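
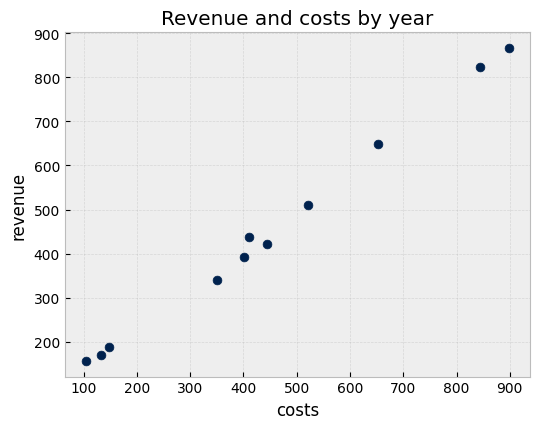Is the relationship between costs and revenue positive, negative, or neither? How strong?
Points are positively correlated; strong (|r| ≈ 1.0).

positive, strong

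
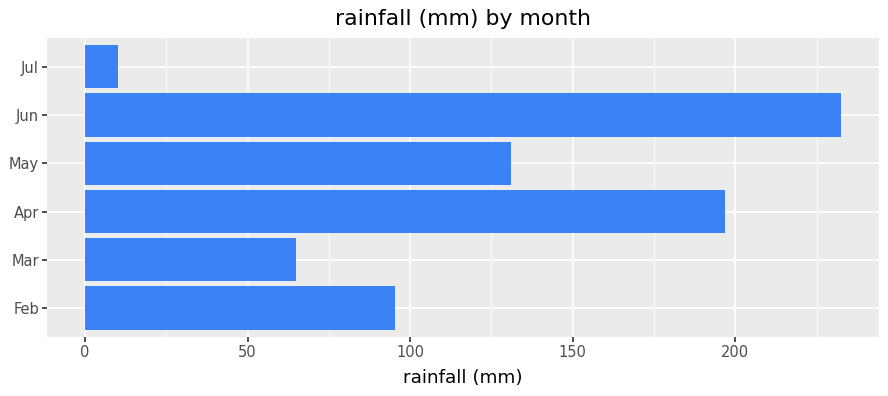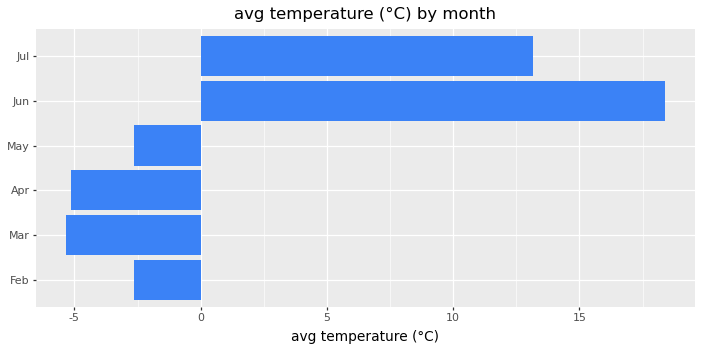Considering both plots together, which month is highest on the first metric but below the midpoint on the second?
Chart 2 median avg temperature (°C) ≈ -2; below-median months: Mar, Apr, May. Among those, Apr has the highest rainfall (mm) (≈ 200).

Apr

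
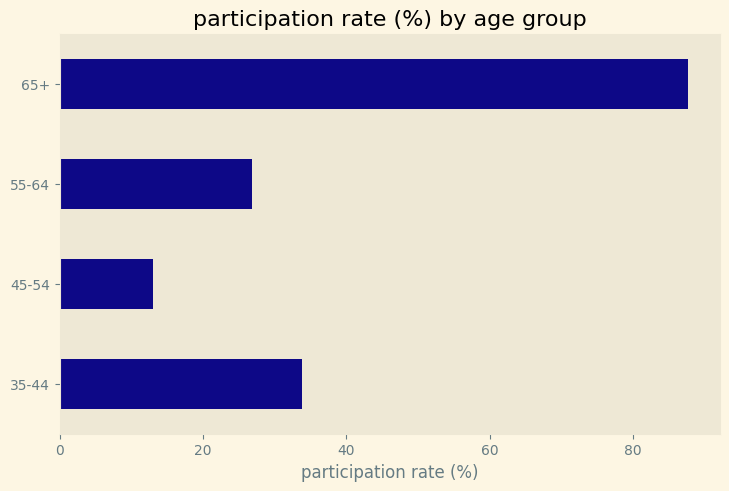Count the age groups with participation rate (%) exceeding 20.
Above 20: 35-44, 55-64, 65+.

3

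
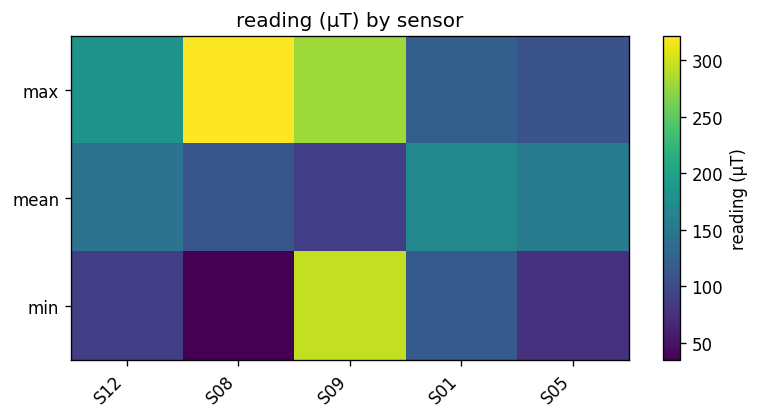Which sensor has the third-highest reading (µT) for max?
S12

Top 4 for max: S08 ≈ 325, S09 ≈ 275, S12 ≈ 175, S01 ≈ 125.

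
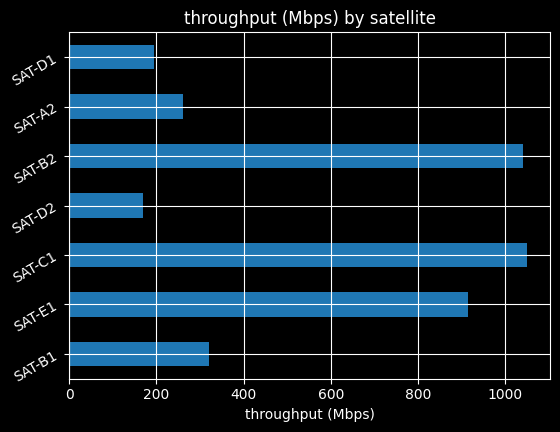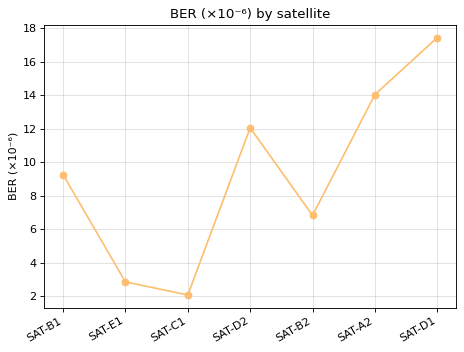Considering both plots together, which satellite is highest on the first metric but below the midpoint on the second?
Chart 2 median BER (×10⁻⁶) ≈ 10; below-median satellites: SAT-E1, SAT-C1, SAT-B2. Among those, SAT-C1 has the highest throughput (Mbps) (≈ 1100).

SAT-C1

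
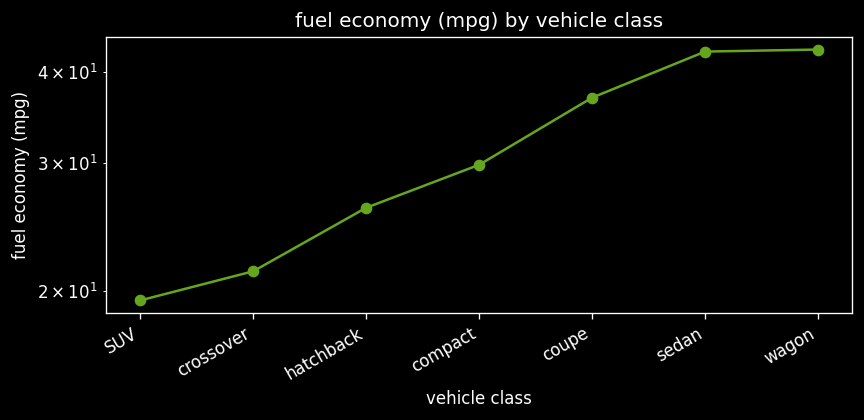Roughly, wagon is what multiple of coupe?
≈ 1.17×

wagon ≈ 42, coupe ≈ 36; 42/36 ≈ 1.17.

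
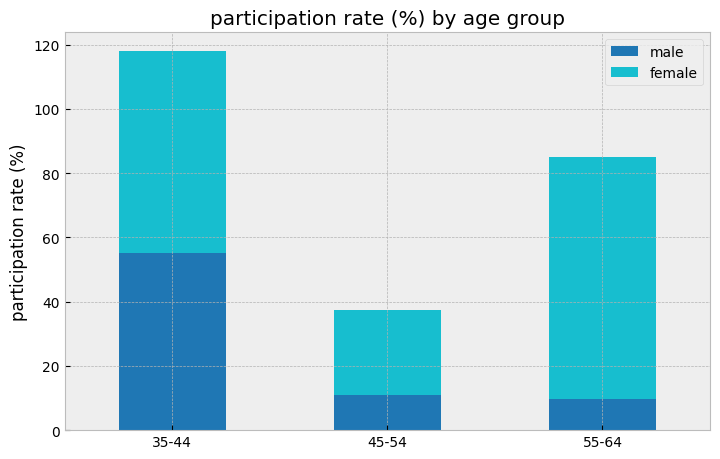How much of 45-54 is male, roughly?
≈ 10

male top ≈ 10, bottom ≈ 0; segment ≈ 10.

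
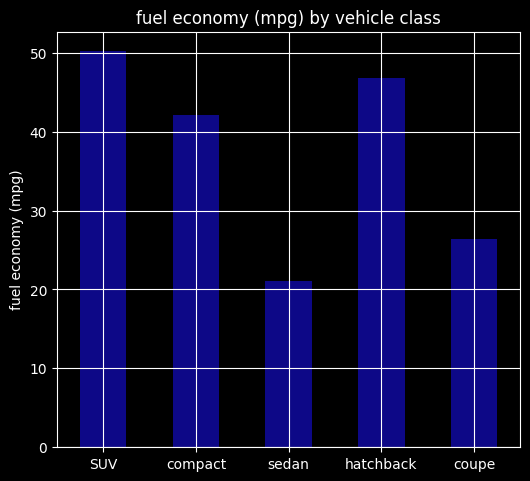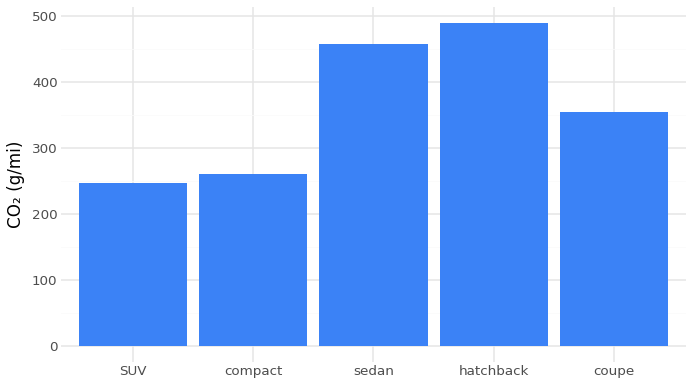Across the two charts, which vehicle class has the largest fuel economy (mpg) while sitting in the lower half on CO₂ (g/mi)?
Chart 2 median CO₂ (g/mi) ≈ 350; below-median vehicle classes: SUV, compact. Among those, SUV has the highest fuel economy (mpg) (≈ 50).

SUV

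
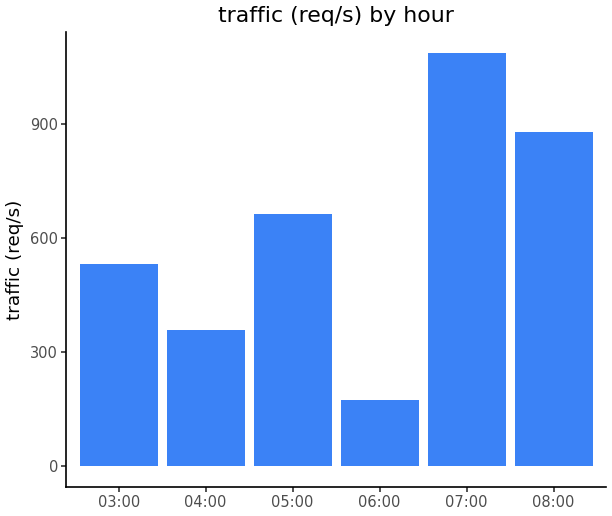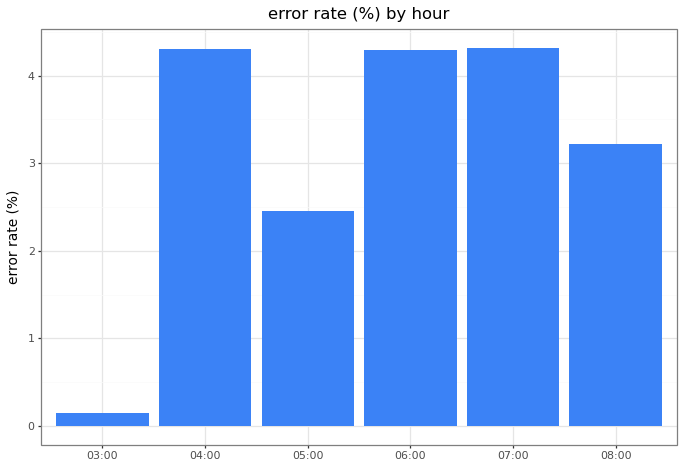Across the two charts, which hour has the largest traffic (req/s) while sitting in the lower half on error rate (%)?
Chart 2 median error rate (%) ≈ 4; below-median hours: 03:00, 05:00, 08:00. Among those, 08:00 has the highest traffic (req/s) (≈ 900).

08:00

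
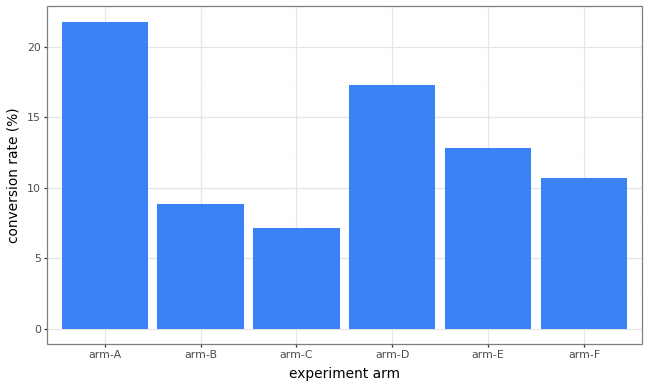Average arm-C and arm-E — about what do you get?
(8 + 12) / 2 ≈ 10.

≈ 10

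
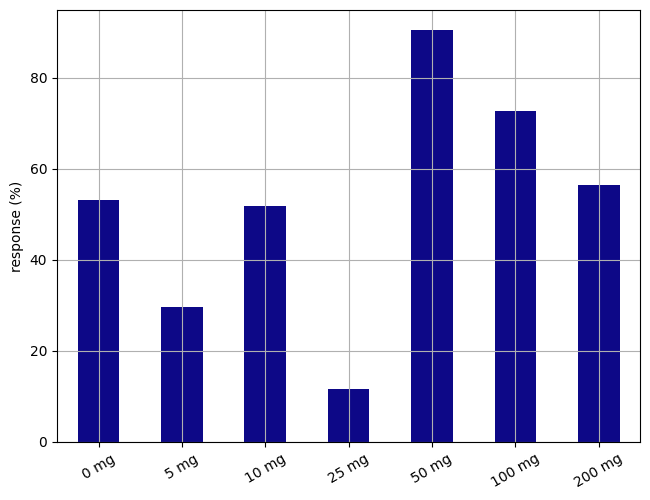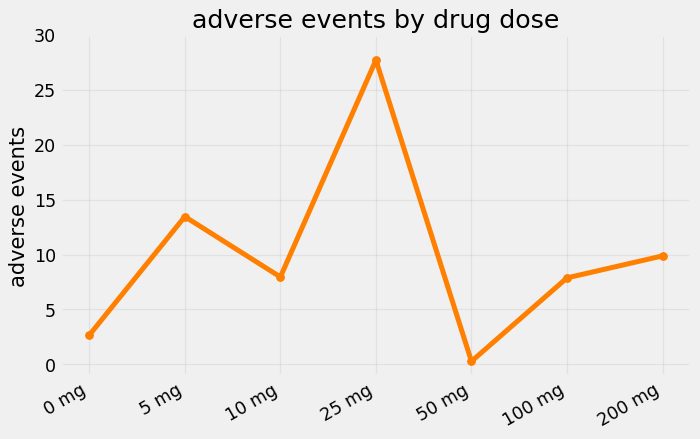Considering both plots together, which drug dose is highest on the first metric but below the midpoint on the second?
Chart 2 median adverse events ≈ 10; below-median drug doses: 0 mg, 50 mg, 100 mg. Among those, 50 mg has the highest response (%) (≈ 90).

50 mg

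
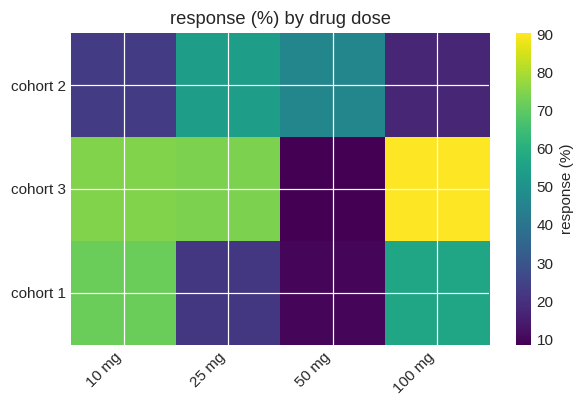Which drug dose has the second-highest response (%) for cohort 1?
Top 3 for cohort 1: 10 mg ≈ 70, 100 mg ≈ 60, 25 mg ≈ 20.

100 mg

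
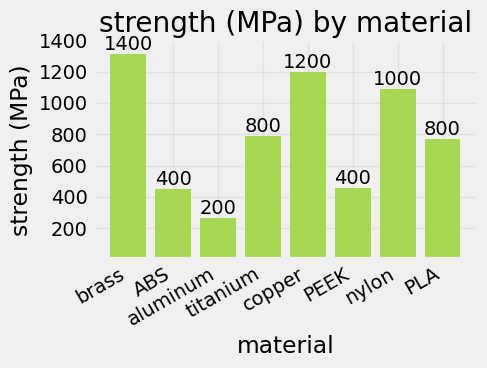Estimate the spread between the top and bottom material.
≈ 1200

Max brass ≈ 1400, min aluminum ≈ 200; range ≈ 1200.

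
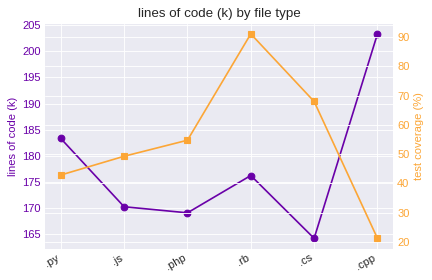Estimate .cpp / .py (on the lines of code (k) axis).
≈ 1.11×

.cpp ≈ 205, .py ≈ 185; 205/185 ≈ 1.11.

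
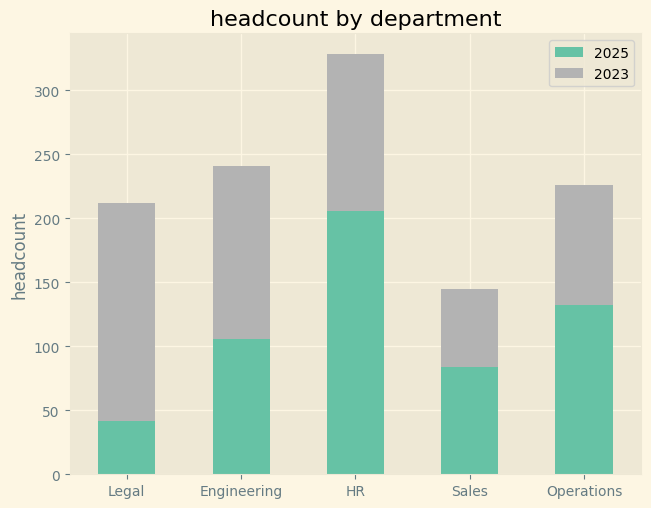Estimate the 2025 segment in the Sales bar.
2025 top ≈ 100, bottom ≈ 0; segment ≈ 100.

≈ 100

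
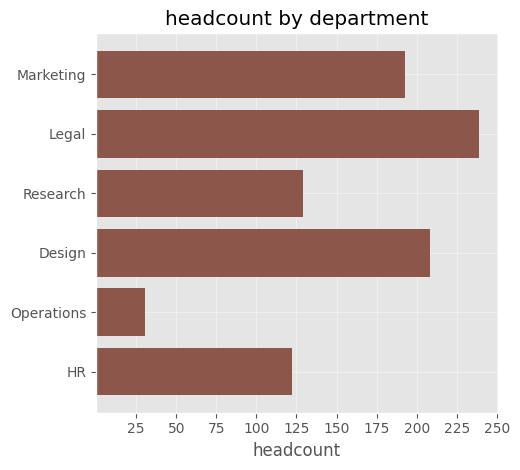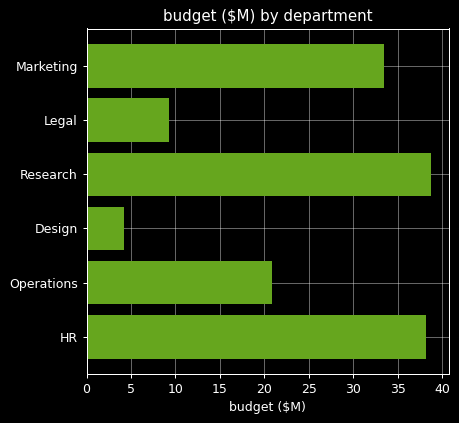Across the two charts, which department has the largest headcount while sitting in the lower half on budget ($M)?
Legal

Chart 2 median budget ($M) ≈ 25; below-median departments: Legal, Design, Operations. Among those, Legal has the highest headcount (≈ 250).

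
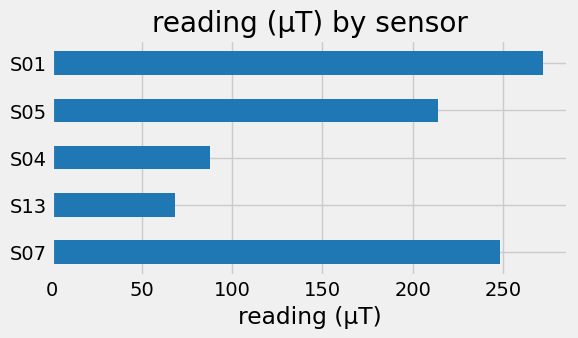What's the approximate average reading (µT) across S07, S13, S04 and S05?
≈ 156

(250 + 75 + 75 + 225) / 4 ≈ 156.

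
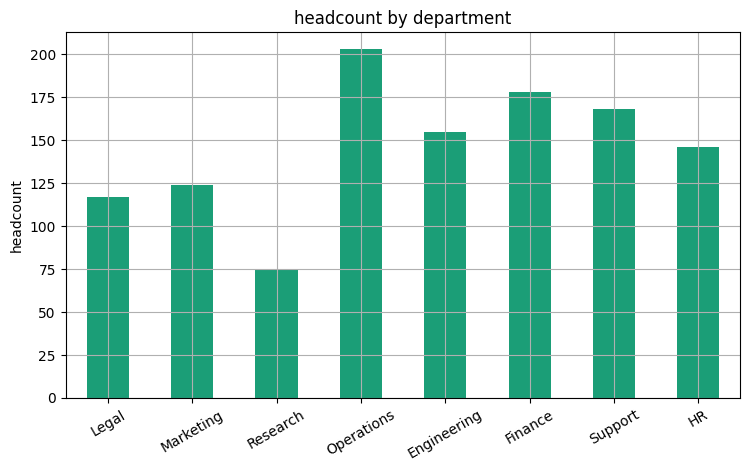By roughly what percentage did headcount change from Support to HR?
≈ -12.5%

Support ≈ 160, HR ≈ 140; (140 − 160) / 160 ≈ -12.5%.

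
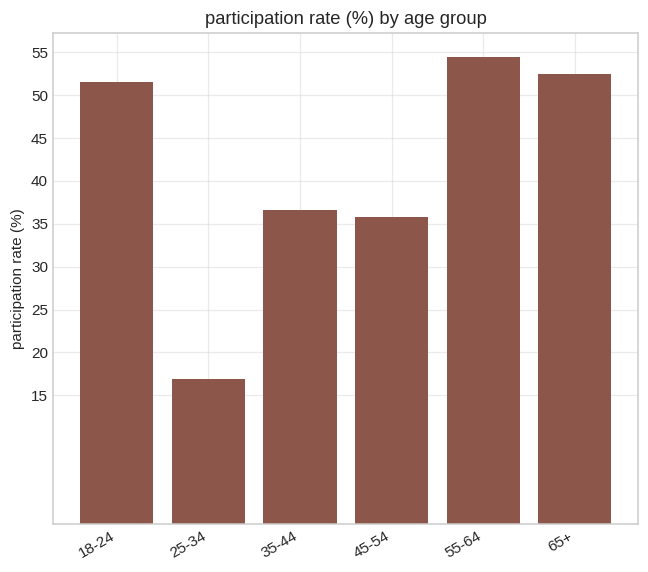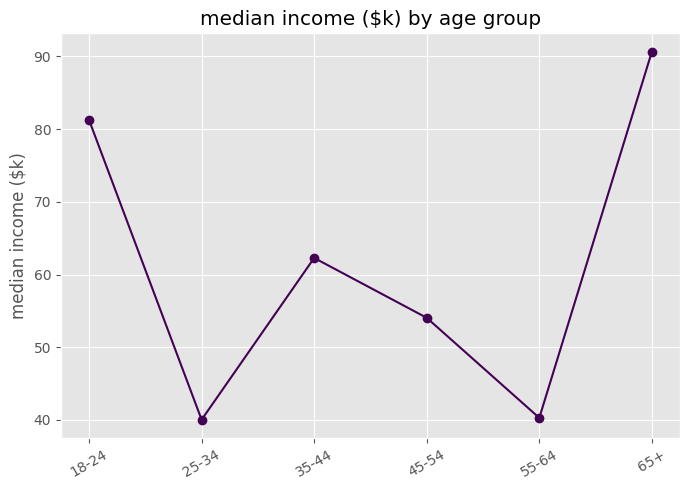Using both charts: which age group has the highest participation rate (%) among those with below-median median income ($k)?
55-64

Chart 2 median median income ($k) ≈ 60; below-median age groups: 25-34, 45-54, 55-64. Among those, 55-64 has the highest participation rate (%) (≈ 55).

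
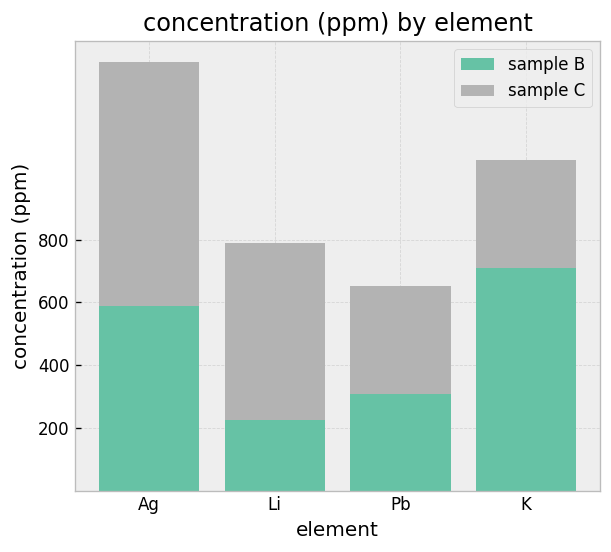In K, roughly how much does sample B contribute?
sample B top ≈ 800, bottom ≈ 0; segment ≈ 800.

≈ 800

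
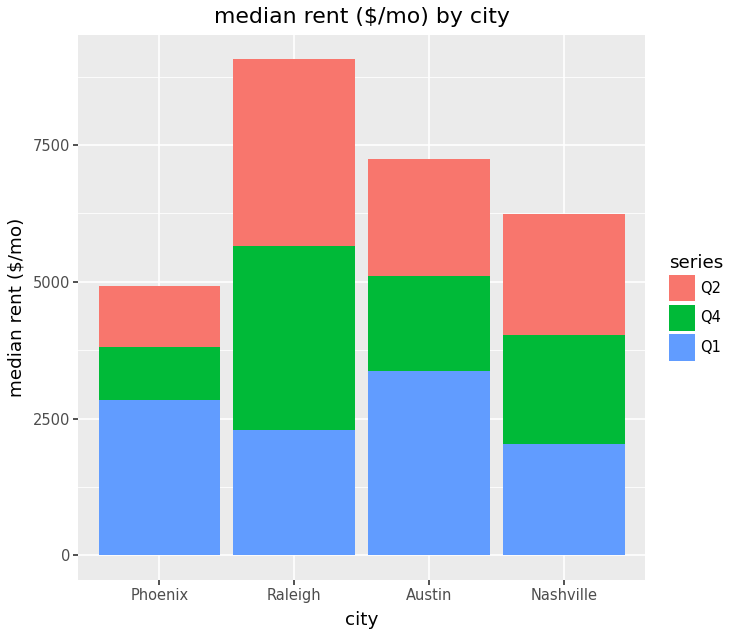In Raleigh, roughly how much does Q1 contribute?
Q1 top ≈ 2000, bottom ≈ 0; segment ≈ 2000.

≈ 2000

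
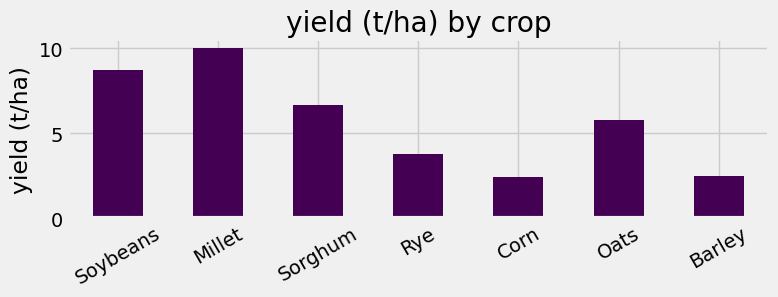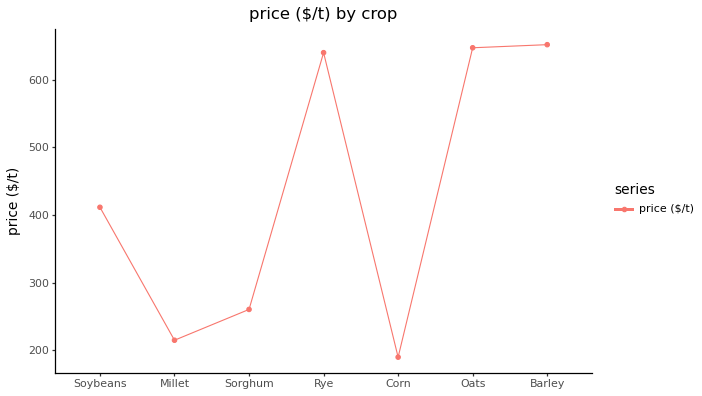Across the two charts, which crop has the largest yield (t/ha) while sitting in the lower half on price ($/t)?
Chart 2 median price ($/t) ≈ 400; below-median crops: Millet, Sorghum, Corn. Among those, Millet has the highest yield (t/ha) (≈ 10).

Millet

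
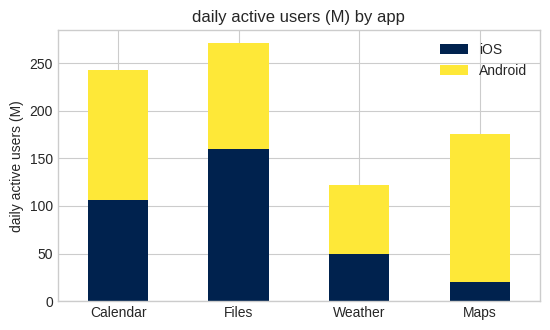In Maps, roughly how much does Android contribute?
≈ 150

Android top ≈ 175, bottom ≈ 25; segment ≈ 150.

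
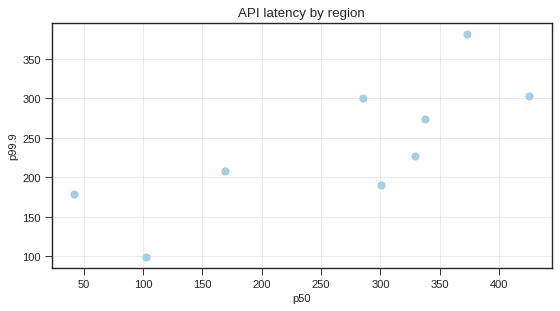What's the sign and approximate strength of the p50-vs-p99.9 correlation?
positive, strong

Points are positively correlated; strong (|r| ≈ 0.8).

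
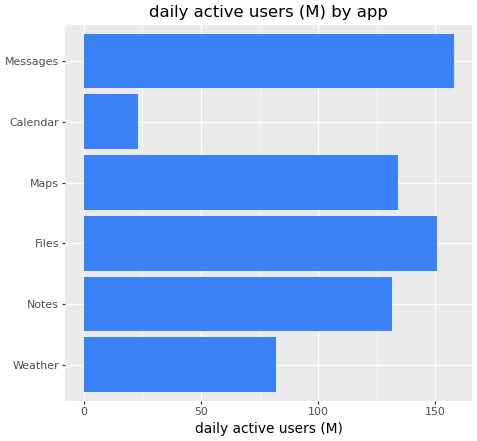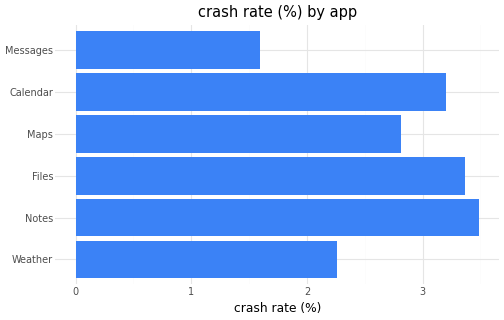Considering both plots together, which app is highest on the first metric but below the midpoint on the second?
Messages

Chart 2 median crash rate (%) ≈ 3; below-median apps: Weather, Maps, Messages. Among those, Messages has the highest daily active users (M) (≈ 160).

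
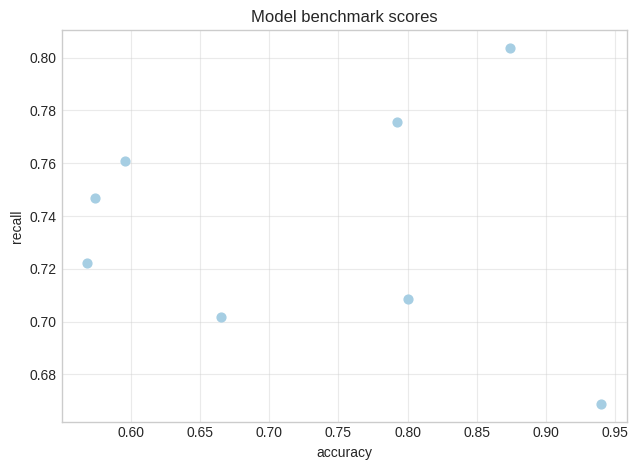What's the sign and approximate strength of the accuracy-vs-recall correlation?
no clear correlation

Points are roughly uncorrelated; weak (|r| ≈ 0.1).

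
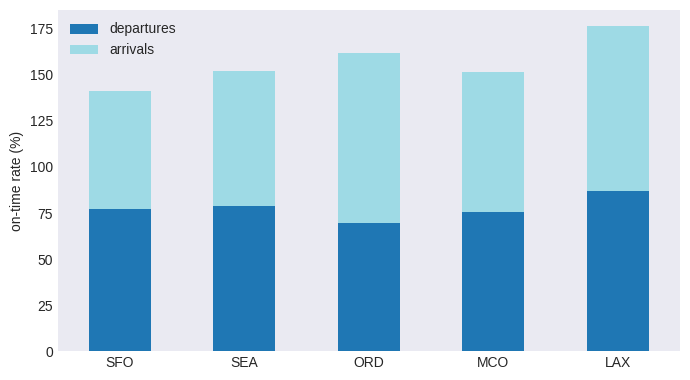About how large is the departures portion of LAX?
departures top ≈ 80, bottom ≈ 0; segment ≈ 80.

≈ 80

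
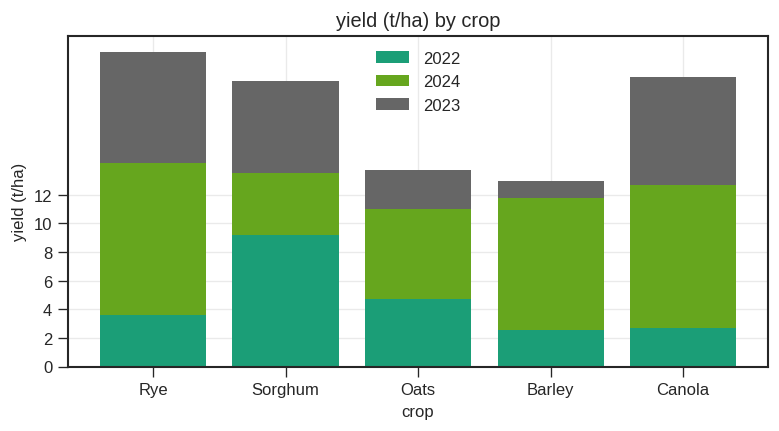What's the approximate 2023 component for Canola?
≈ 8

2023 top ≈ 20, bottom ≈ 12; segment ≈ 8.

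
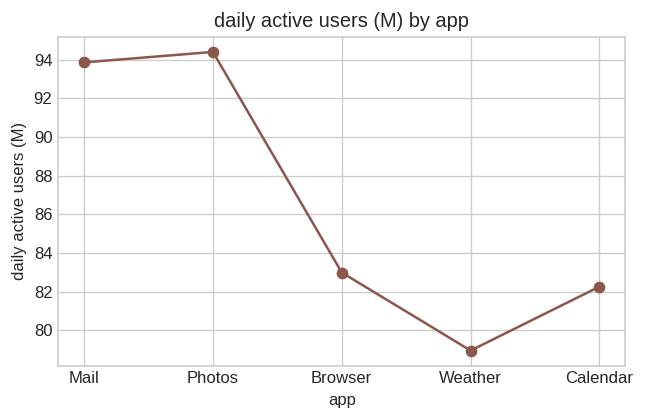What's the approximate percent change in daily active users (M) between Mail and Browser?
Mail ≈ 94, Browser ≈ 82; (82 − 94) / 94 ≈ -12.8%.

≈ -12.8%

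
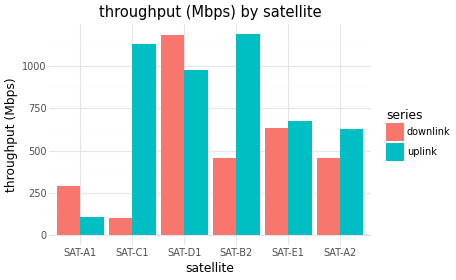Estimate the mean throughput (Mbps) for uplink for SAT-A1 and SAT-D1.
(100 + 1000) / 2 ≈ 550.

≈ 550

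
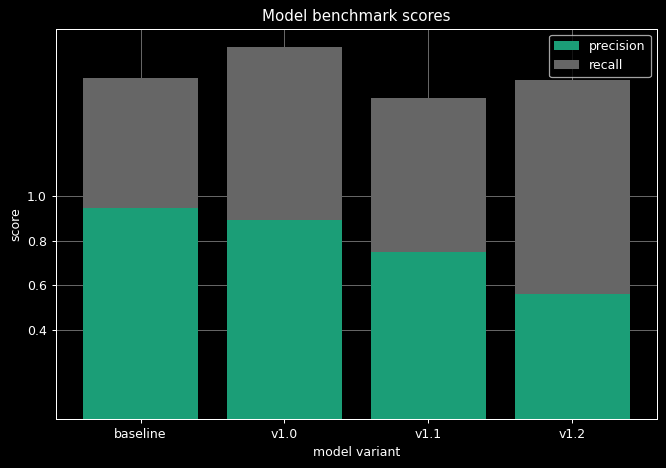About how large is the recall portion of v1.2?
recall top ≈ 1.6, bottom ≈ 0.6; segment ≈ 1.0.

≈ 1.0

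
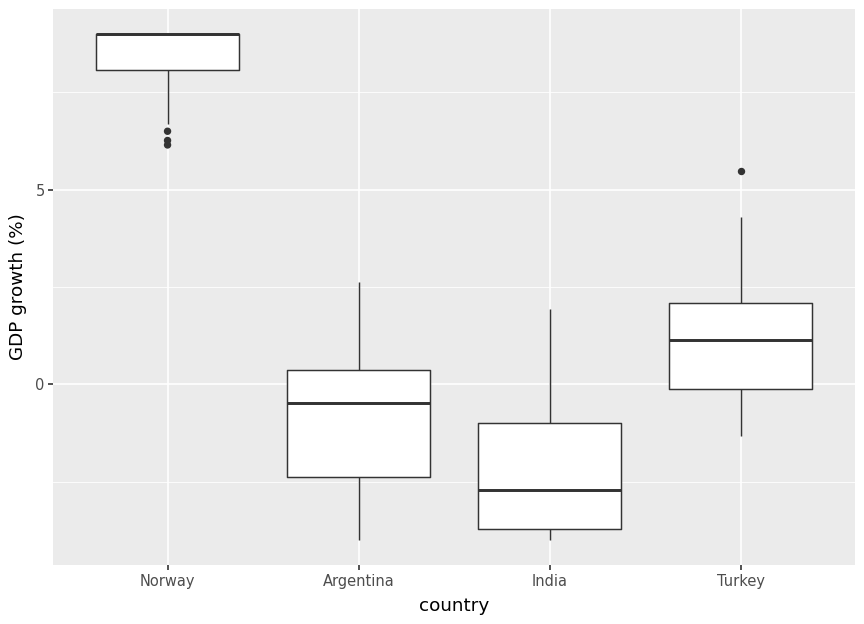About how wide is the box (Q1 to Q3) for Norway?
Q3 ≈ 9, Q1 ≈ 8; IQR ≈ 1.

≈ 1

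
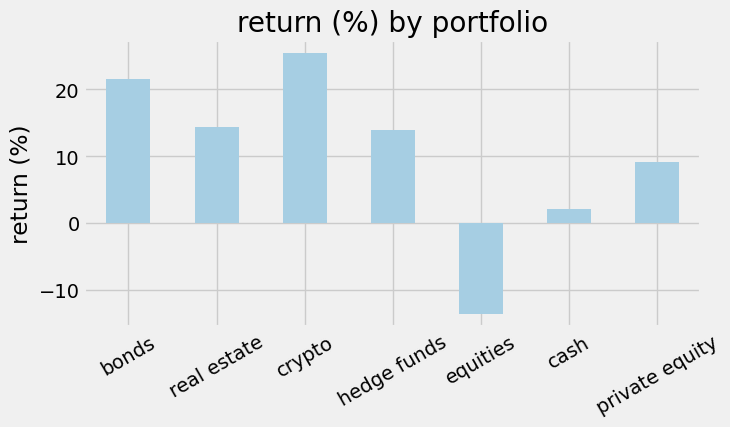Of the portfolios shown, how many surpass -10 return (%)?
6

Above -10: bonds, real estate, crypto, hedge funds, cash, private equity.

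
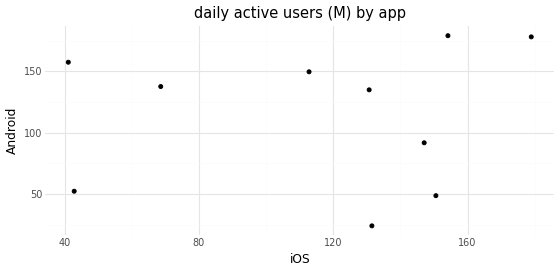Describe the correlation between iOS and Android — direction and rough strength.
Points are roughly uncorrelated; weak (|r| ≈ 0.1).

no clear correlation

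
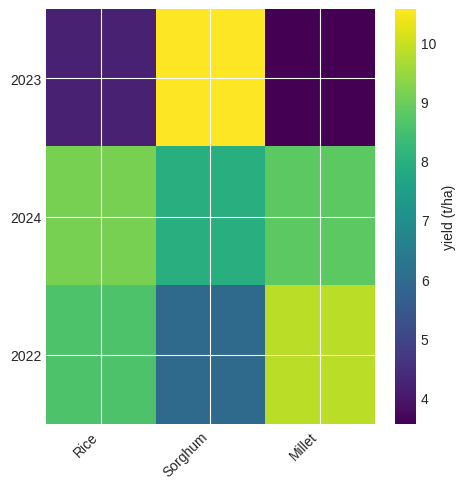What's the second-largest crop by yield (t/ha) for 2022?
Rice

Top 3 for 2022: Millet ≈ 10, Rice ≈ 9, Sorghum ≈ 6.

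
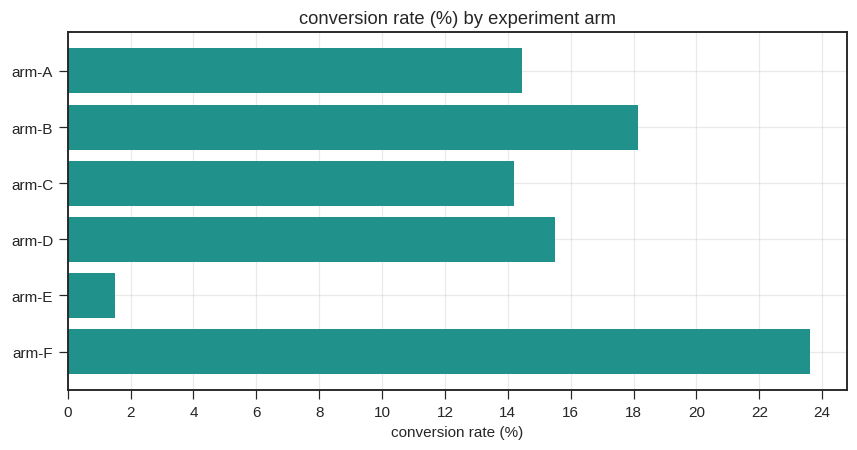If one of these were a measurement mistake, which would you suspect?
arm-E

arm-E ≈ 2; the rest sit between ≈ 14 and ≈ 24.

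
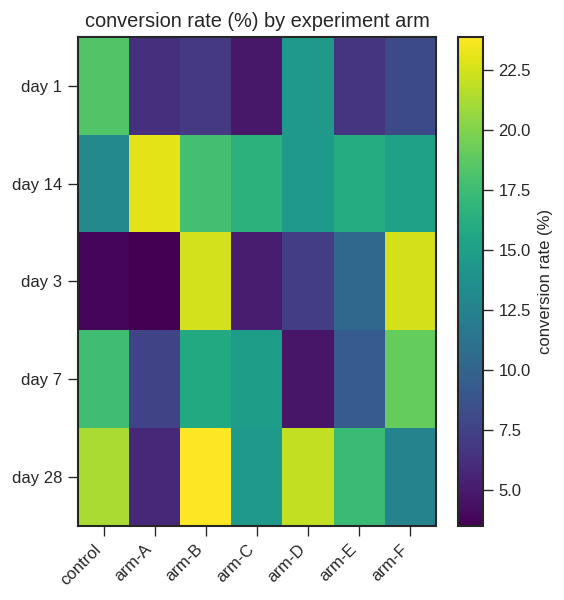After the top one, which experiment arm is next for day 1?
Top 3 for day 1: control ≈ 18, arm-D ≈ 14, arm-F ≈ 8.

arm-D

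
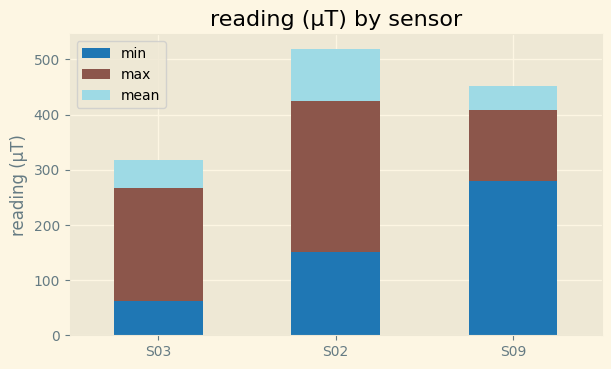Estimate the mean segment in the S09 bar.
≈ 50

mean top ≈ 450, bottom ≈ 400; segment ≈ 50.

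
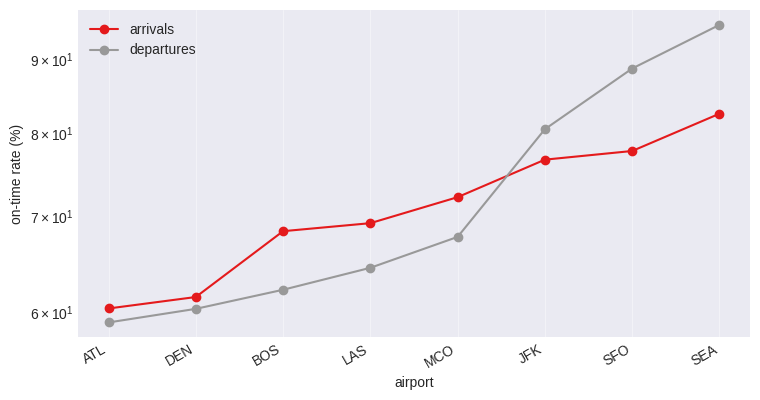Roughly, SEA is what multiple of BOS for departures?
SEA ≈ 95, BOS ≈ 60; 95/60 ≈ 1.58.

≈ 1.58×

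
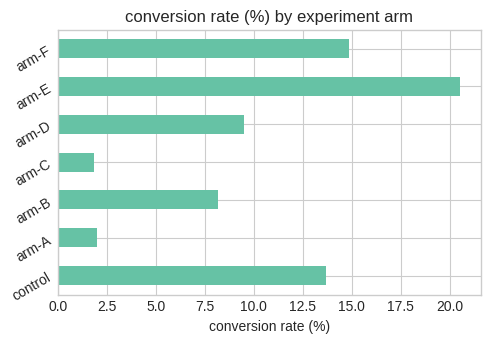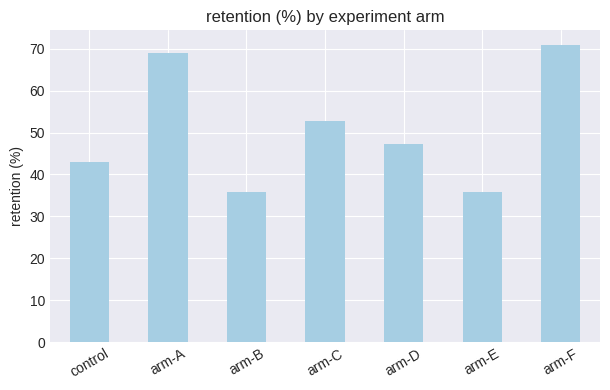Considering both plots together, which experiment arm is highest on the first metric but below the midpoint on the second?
Chart 2 median retention (%) ≈ 50; below-median experiment arms: control, arm-B, arm-E. Among those, arm-E has the highest conversion rate (%) (≈ 20).

arm-E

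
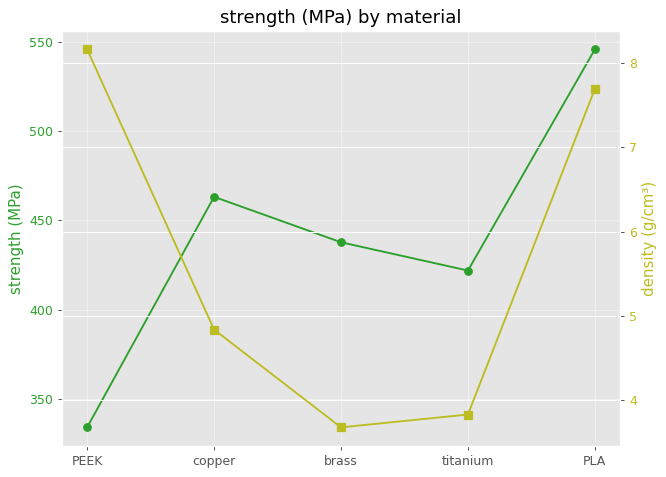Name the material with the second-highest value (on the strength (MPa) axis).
Top 3 (on the strength (MPa) axis): PLA ≈ 540, copper ≈ 460, brass ≈ 440.

copper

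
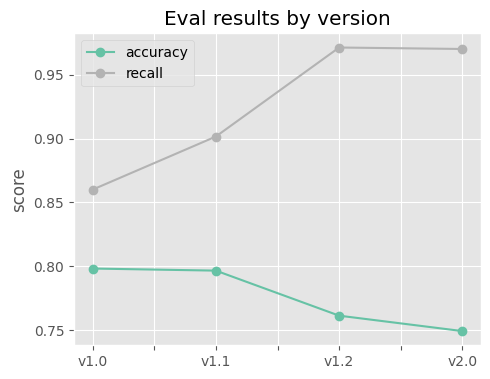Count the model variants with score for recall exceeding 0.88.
3

Above 0.88: v1.1, v1.2, v2.0.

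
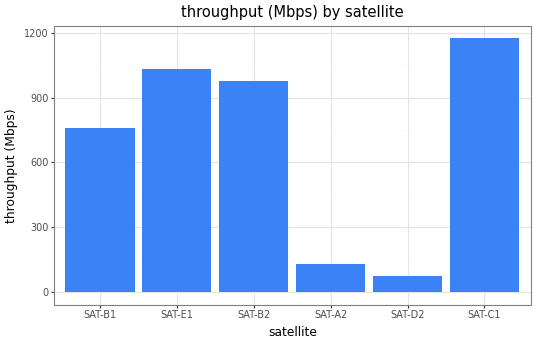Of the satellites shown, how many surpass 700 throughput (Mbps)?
Above 700: SAT-B1, SAT-E1, SAT-B2, SAT-C1.

4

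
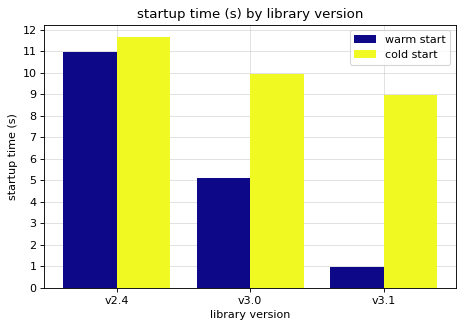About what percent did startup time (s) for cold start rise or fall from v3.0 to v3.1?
≈ -10%

v3.0 ≈ 10, v3.1 ≈ 9; (9 − 10) / 10 ≈ -10%.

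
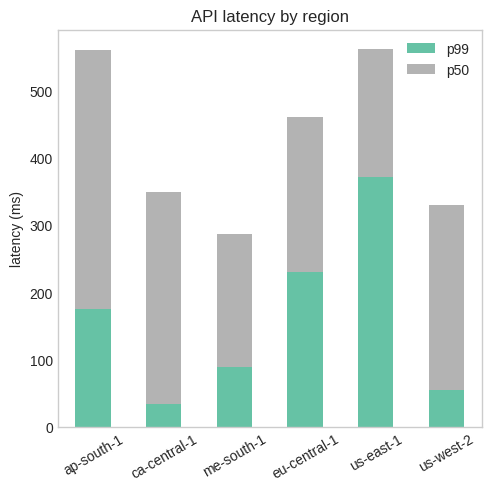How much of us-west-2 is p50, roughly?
≈ 300

p50 top ≈ 350, bottom ≈ 50; segment ≈ 300.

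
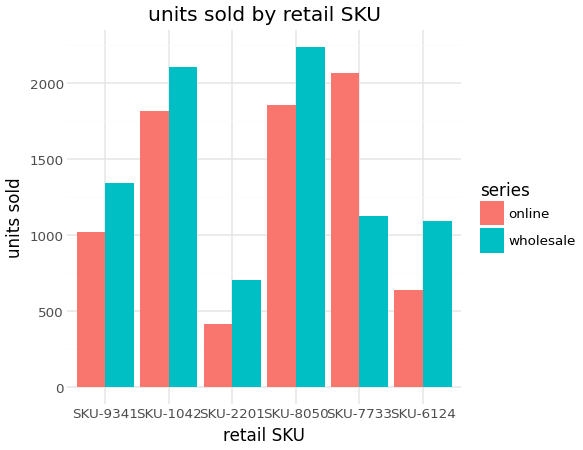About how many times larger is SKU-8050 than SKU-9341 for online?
≈ 1.8×

SKU-8050 ≈ 1800, SKU-9341 ≈ 1000; 1800/1000 ≈ 1.8.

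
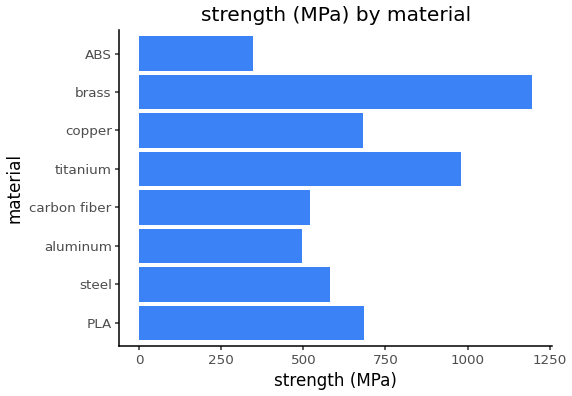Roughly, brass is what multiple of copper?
≈ 1.71×

brass ≈ 1200, copper ≈ 700; 1200/700 ≈ 1.71.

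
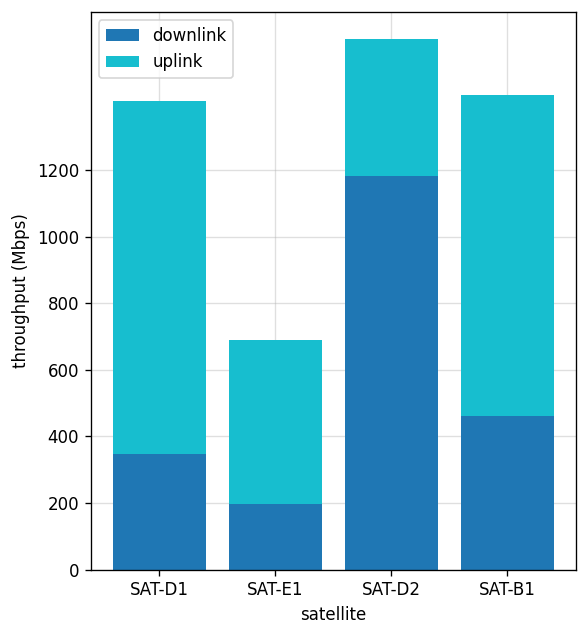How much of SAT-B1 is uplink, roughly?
≈ 1000

uplink top ≈ 1400, bottom ≈ 400; segment ≈ 1000.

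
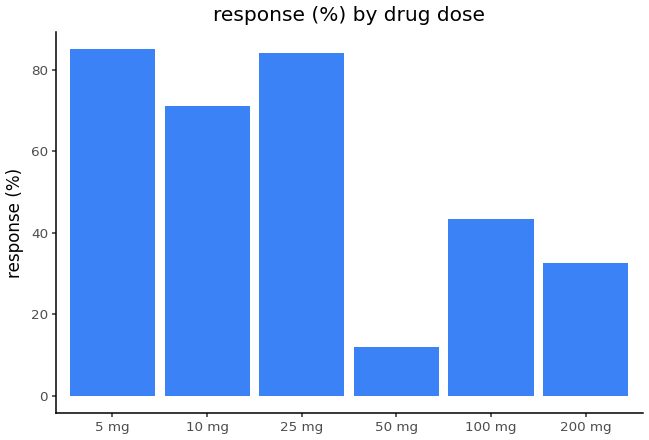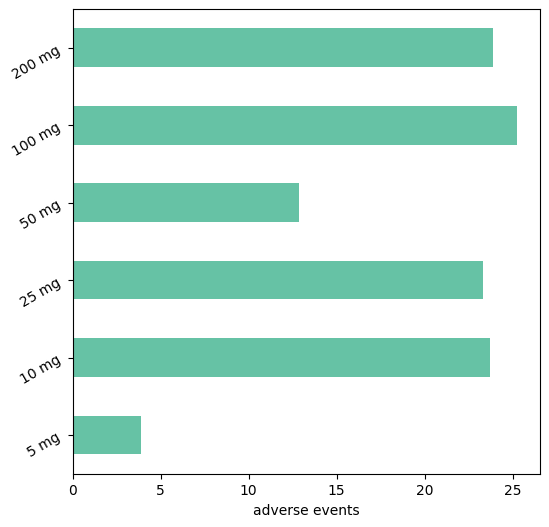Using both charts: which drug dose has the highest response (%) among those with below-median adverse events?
Chart 2 median adverse events ≈ 25; below-median drug doses: 5 mg, 25 mg, 50 mg. Among those, 5 mg has the highest response (%) (≈ 90).

5 mg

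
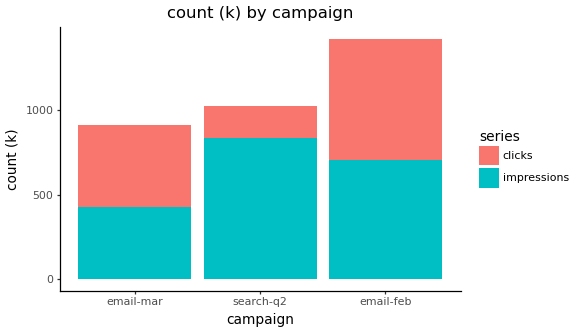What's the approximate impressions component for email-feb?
≈ 800

impressions top ≈ 800, bottom ≈ 0; segment ≈ 800.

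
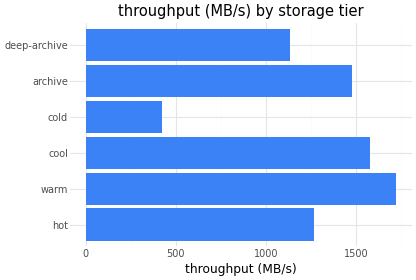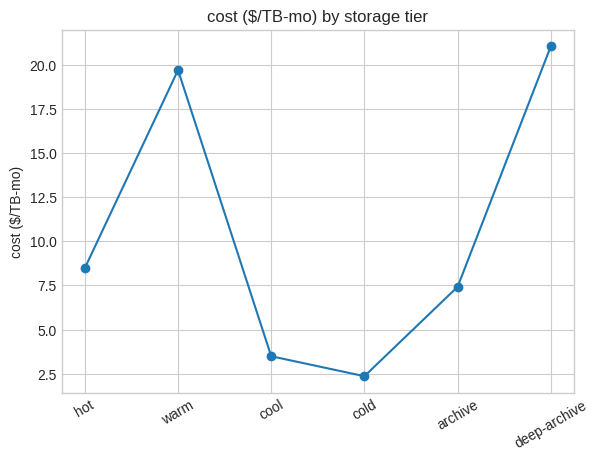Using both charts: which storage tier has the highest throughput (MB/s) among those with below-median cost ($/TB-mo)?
Chart 2 median cost ($/TB-mo) ≈ 8; below-median storage tiers: cool, cold, archive. Among those, cool has the highest throughput (MB/s) (≈ 1600).

cool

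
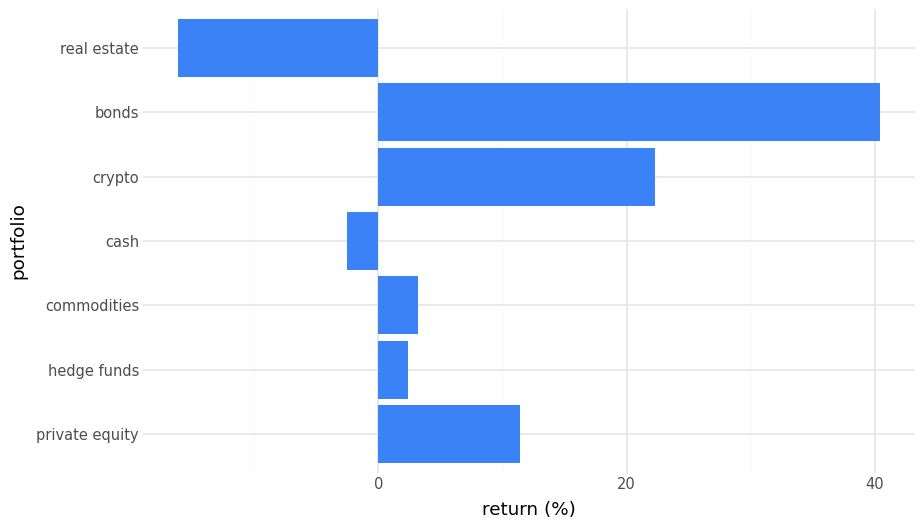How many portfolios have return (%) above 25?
Above 25: bonds.

1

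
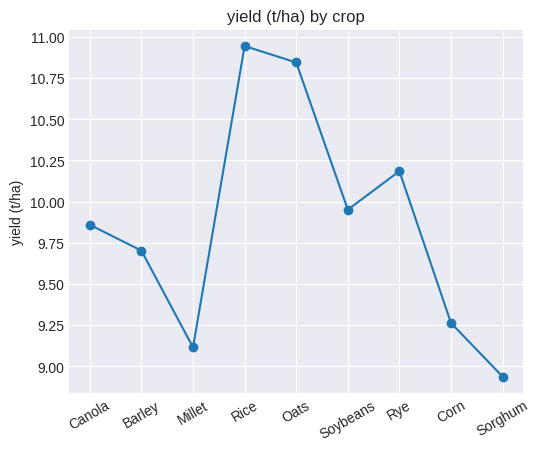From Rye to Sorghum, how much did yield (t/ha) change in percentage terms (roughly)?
Rye ≈ 10.2, Sorghum ≈ 9.0; (9.0 − 10.2) / 10.2 ≈ -11.8%.

≈ -11.8%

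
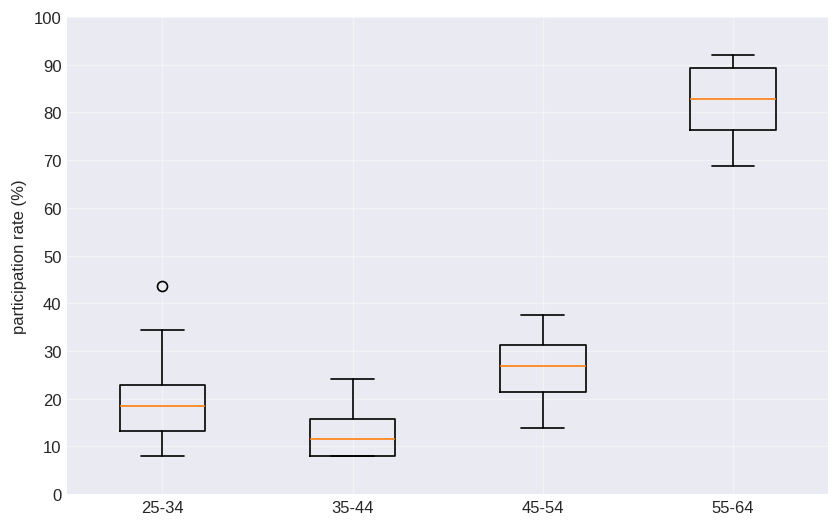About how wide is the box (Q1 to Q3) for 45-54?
≈ 10

Q3 ≈ 30, Q1 ≈ 20; IQR ≈ 10.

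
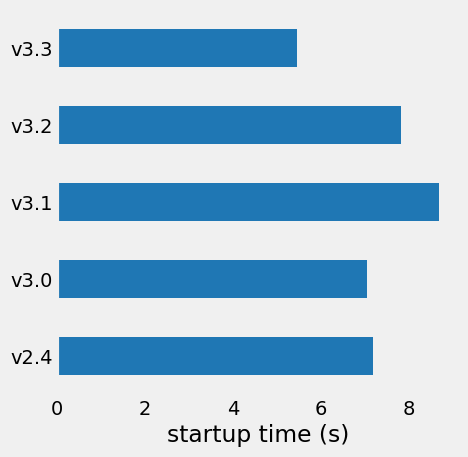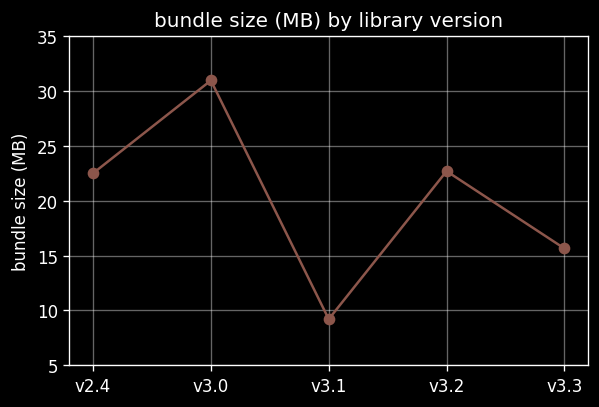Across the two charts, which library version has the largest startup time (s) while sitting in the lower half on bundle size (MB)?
Chart 2 median bundle size (MB) ≈ 20; below-median library versions: v3.1, v3.3. Among those, v3.1 has the highest startup time (s) (≈ 9).

v3.1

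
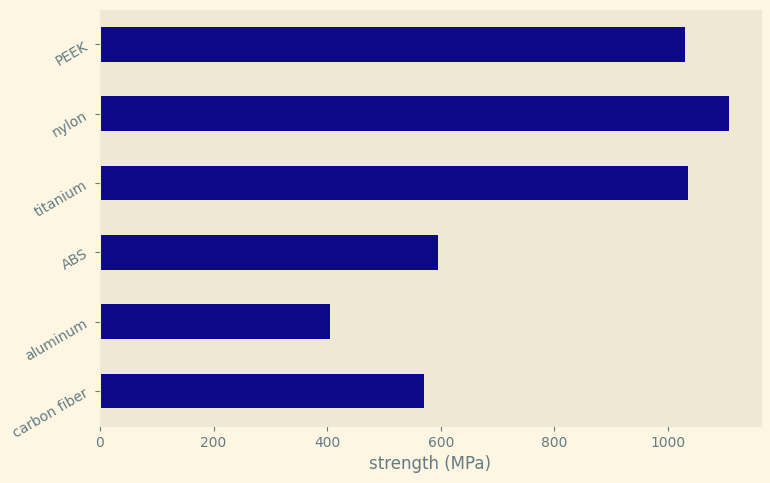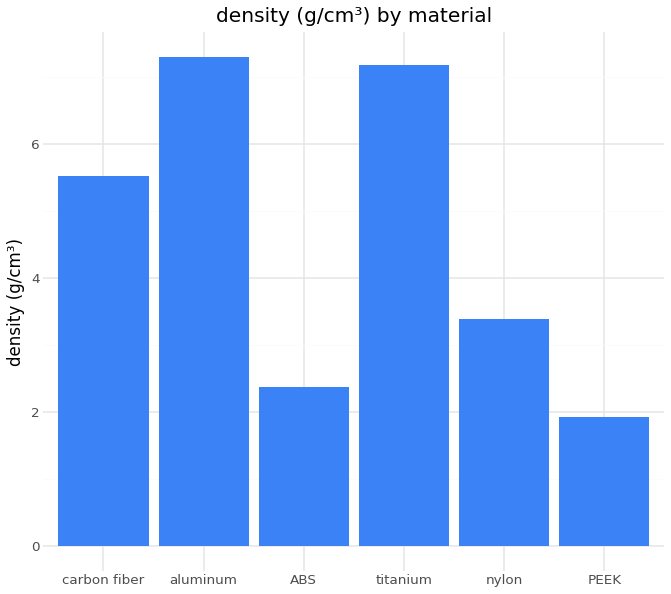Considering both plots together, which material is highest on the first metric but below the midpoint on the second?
nylon

Chart 2 median density (g/cm³) ≈ 4; below-median materials: ABS, nylon, PEEK. Among those, nylon has the highest strength (MPa) (≈ 1200).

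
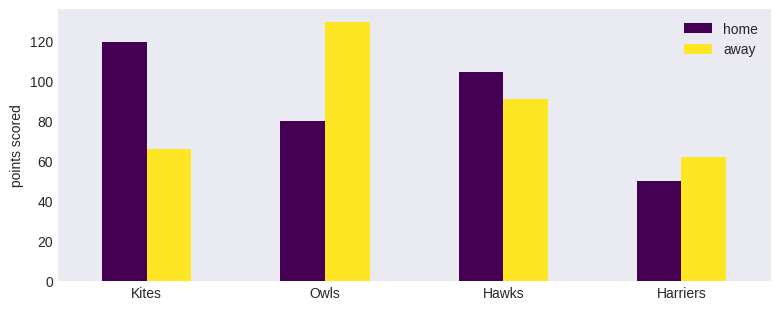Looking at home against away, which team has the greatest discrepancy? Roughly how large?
Kites: home ≈ 120, away ≈ 60 → gap ≈ 60. Next-largest (Owls) is only ≈ 40.

Kites, ≈ 60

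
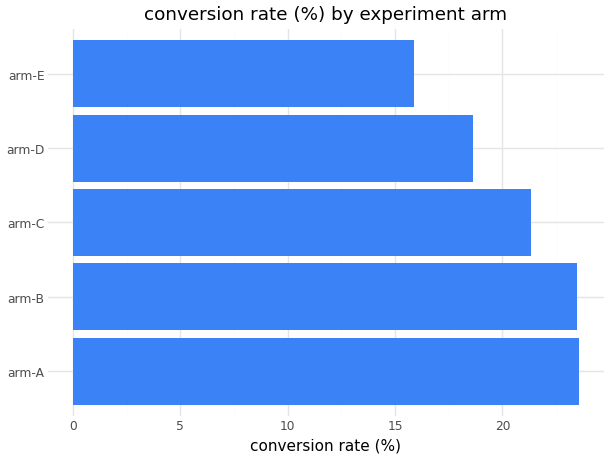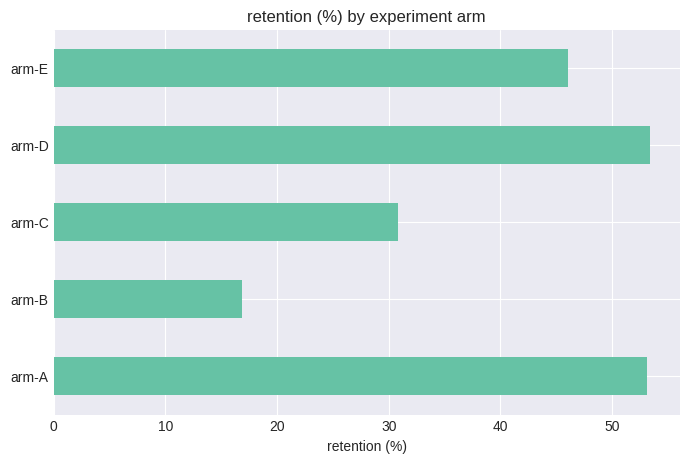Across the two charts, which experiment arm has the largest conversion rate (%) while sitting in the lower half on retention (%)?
arm-B

Chart 2 median retention (%) ≈ 45; below-median experiment arms: arm-B, arm-C. Among those, arm-B has the highest conversion rate (%) (≈ 25).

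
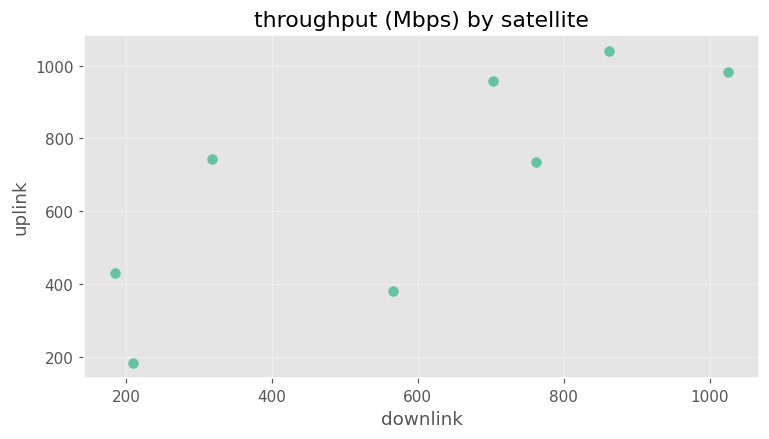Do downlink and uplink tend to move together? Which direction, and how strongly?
Points are positively correlated; strong (|r| ≈ 0.8).

positive, strong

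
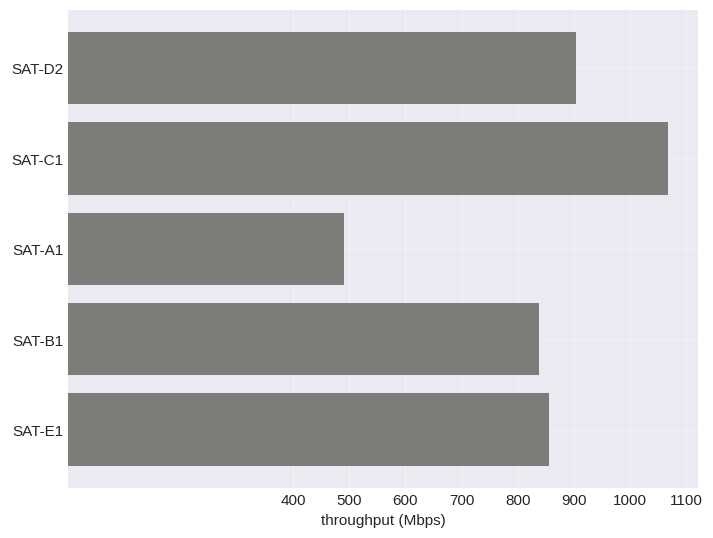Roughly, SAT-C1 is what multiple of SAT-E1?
≈ 1.22×

SAT-C1 ≈ 1100, SAT-E1 ≈ 900; 1100/900 ≈ 1.22.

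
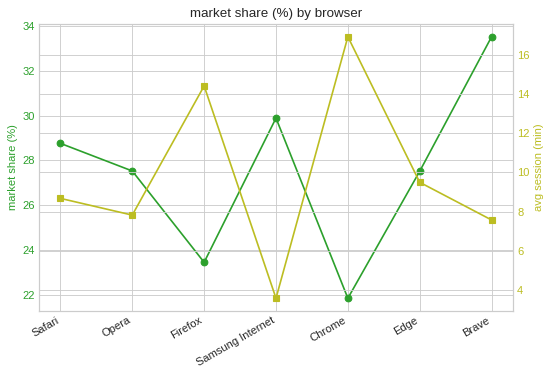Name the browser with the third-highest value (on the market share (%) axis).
Top 4 (on the market share (%) axis): Brave ≈ 34, Samsung Internet ≈ 30, Safari ≈ 29, Opera ≈ 28.

Safari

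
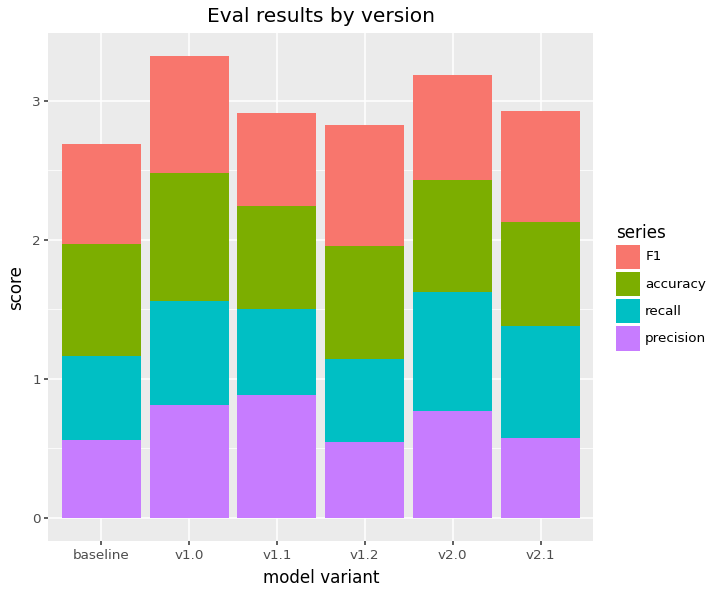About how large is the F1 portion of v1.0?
F1 top ≈ 3.5, bottom ≈ 2.5; segment ≈ 1.0.

≈ 1.0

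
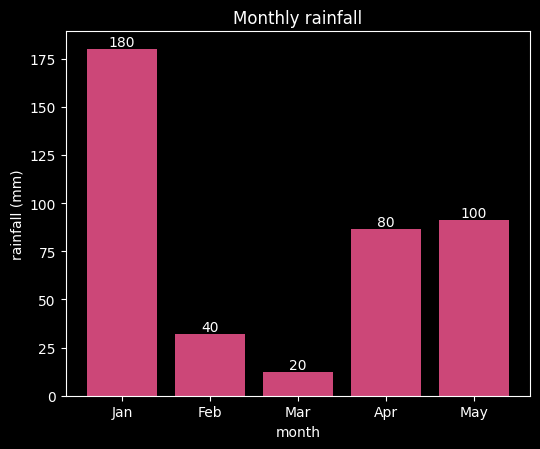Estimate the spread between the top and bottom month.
Max Jan ≈ 180, min Mar ≈ 20; range ≈ 160.

≈ 160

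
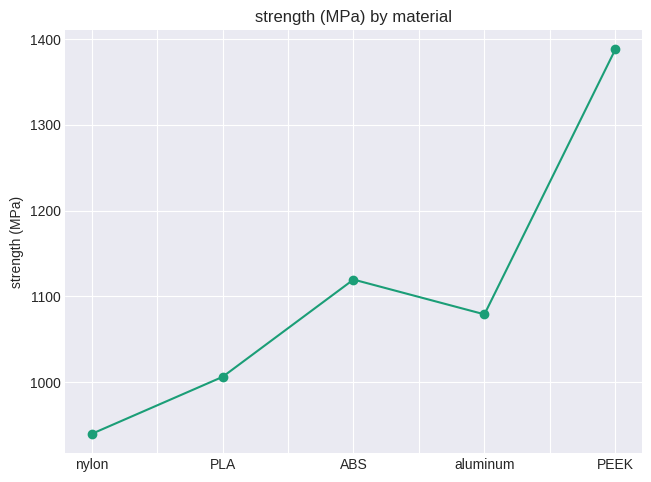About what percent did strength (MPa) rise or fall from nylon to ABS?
≈ +15.8%

nylon ≈ 950, ABS ≈ 1100; (1100 − 950) / 950 ≈ +15.8%.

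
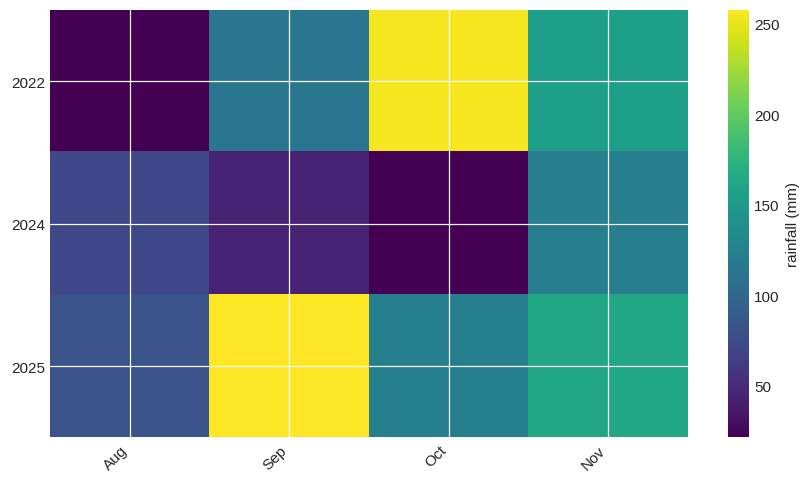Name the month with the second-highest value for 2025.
Nov

Top 3 for 2025: Sep ≈ 260, Nov ≈ 160, Oct ≈ 120.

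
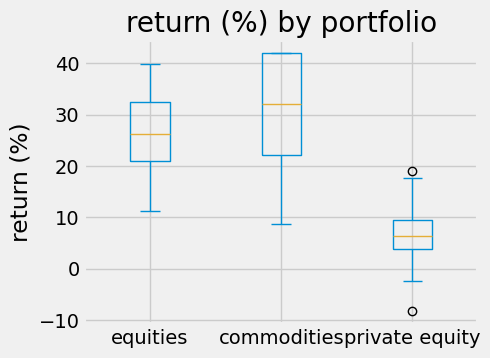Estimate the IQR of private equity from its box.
Q3 ≈ 10, Q1 ≈ 5; IQR ≈ 5.

≈ 5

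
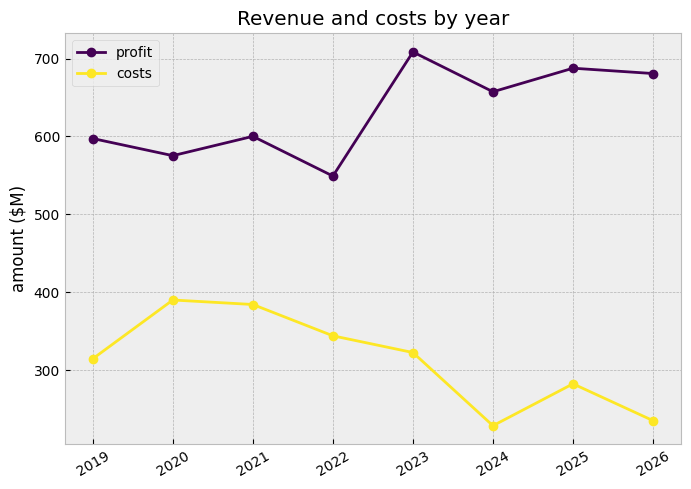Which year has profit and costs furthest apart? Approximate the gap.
2026: profit ≈ 700, costs ≈ 250 → gap ≈ 450. Next-largest (2024) is only ≈ 400.

2026, ≈ 450 $M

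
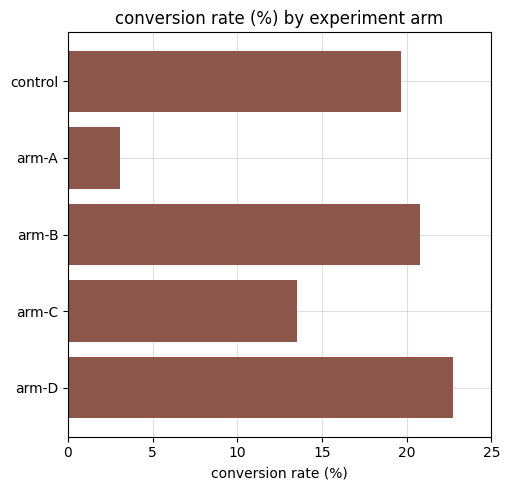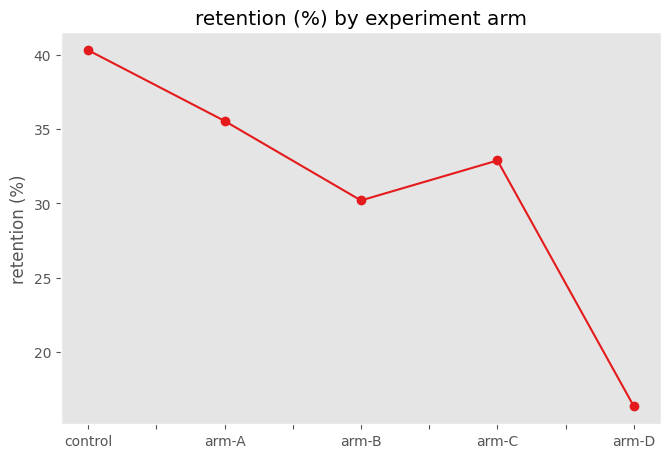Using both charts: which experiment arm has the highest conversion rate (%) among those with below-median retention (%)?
Chart 2 median retention (%) ≈ 35; below-median experiment arms: arm-B, arm-D. Among those, arm-D has the highest conversion rate (%) (≈ 25).

arm-D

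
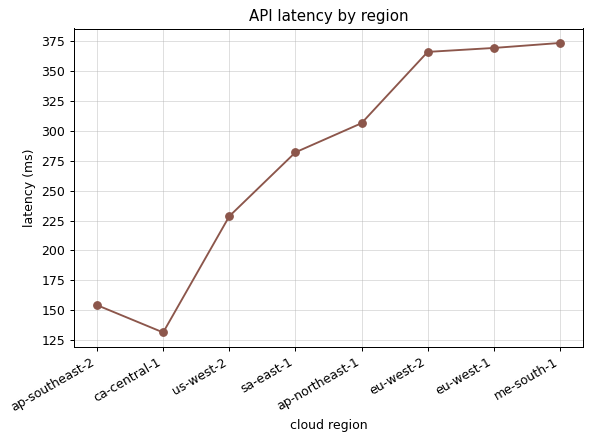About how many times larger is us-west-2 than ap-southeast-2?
us-west-2 ≈ 225, ap-southeast-2 ≈ 150; 225/150 ≈ 1.5.

≈ 1.5×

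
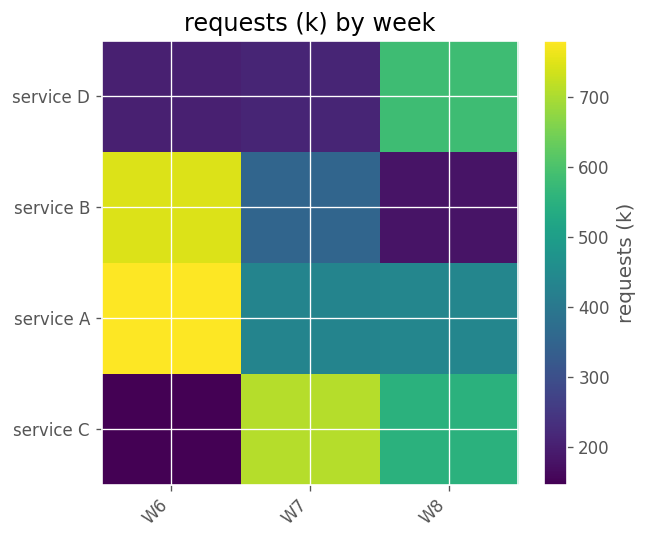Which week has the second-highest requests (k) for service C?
Top 3 for service C: W7 ≈ 700, W8 ≈ 500, W6 ≈ 100.

W8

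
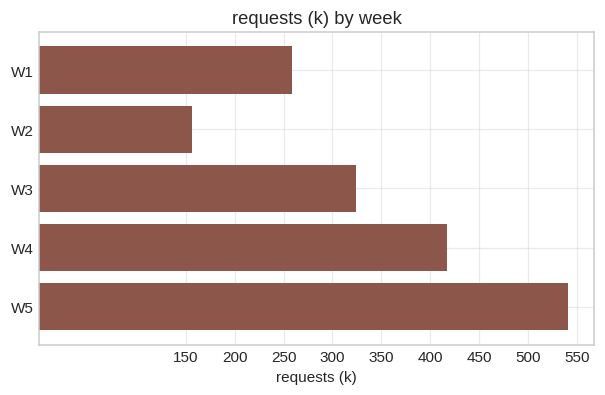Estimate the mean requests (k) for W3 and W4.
(300 + 400) / 2 ≈ 350.

≈ 350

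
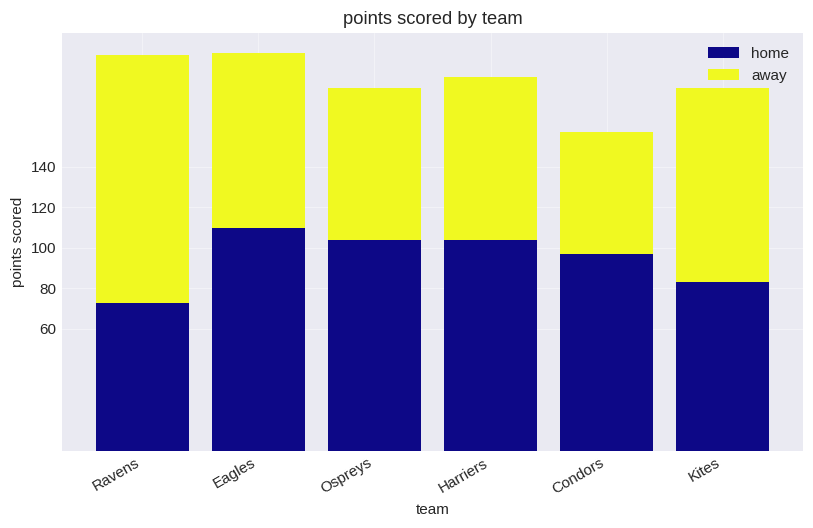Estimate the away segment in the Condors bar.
≈ 60

away top ≈ 160, bottom ≈ 100; segment ≈ 60.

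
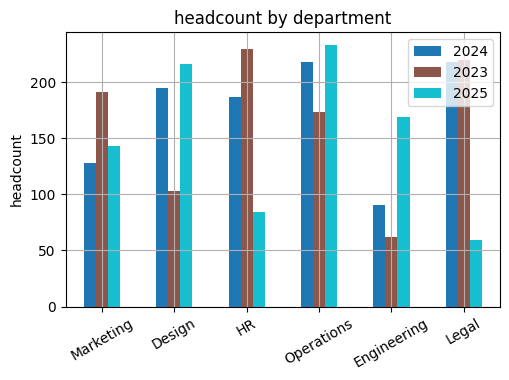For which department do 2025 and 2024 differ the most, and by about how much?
Legal: 2025 ≈ 60, 2024 ≈ 220 → gap ≈ 160. Next-largest (HR) is only ≈ 100.

Legal, ≈ 160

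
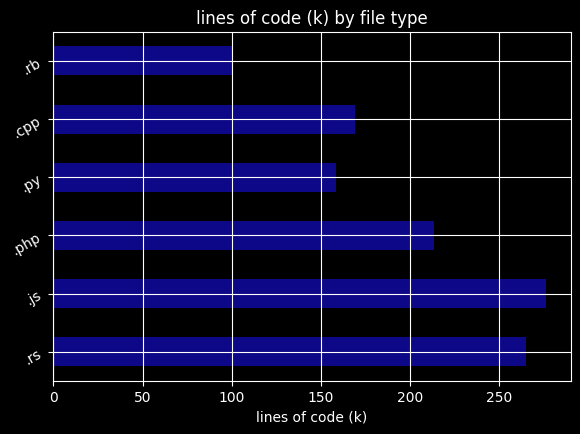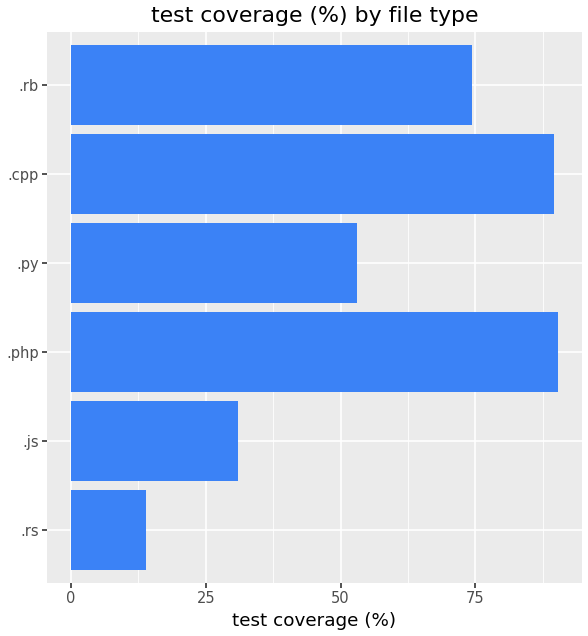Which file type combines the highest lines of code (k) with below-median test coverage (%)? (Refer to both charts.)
.js

Chart 2 median test coverage (%) ≈ 60; below-median file types: .rs, .js, .py. Among those, .js has the highest lines of code (k) (≈ 300).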